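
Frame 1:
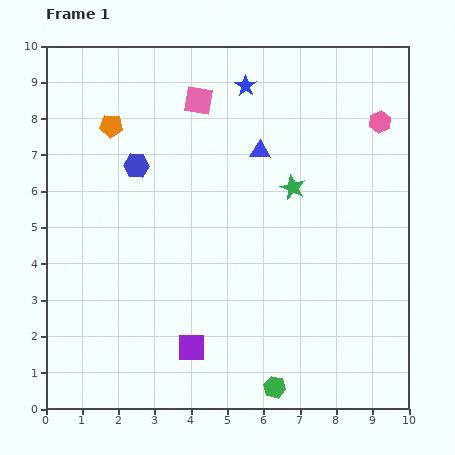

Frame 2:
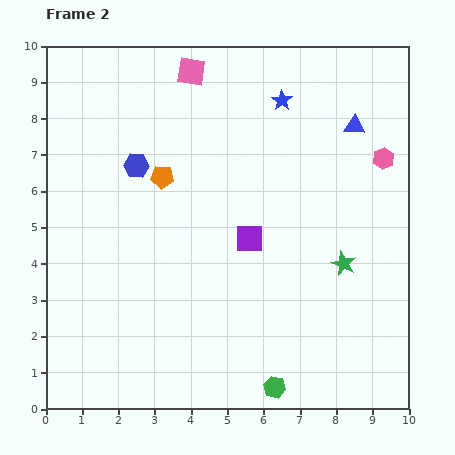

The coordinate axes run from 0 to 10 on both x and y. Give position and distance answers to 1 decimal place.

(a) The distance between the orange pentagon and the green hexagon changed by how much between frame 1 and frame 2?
-1.9

Distance in frame 1: 8.5. Distance in frame 2: 6.6.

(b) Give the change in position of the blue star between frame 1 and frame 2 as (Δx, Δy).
(1.0, -0.4)

The blue star was at (5.5, 8.9) in frame 1 and (6.5, 8.5) in frame 2.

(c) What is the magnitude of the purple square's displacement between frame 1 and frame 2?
3.4

The purple square moved from (4.0, 1.7) to (5.6, 4.7), a distance of √(1.6² + 3.0²) ≈ 3.4.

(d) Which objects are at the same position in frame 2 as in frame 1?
the blue hexagon, the green hexagon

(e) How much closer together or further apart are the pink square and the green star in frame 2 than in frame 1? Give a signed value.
+3.3

Distance in frame 1: 3.5. Distance in frame 2: 6.8.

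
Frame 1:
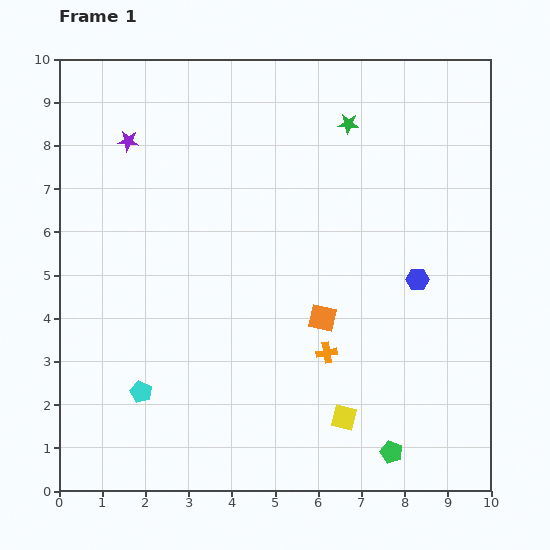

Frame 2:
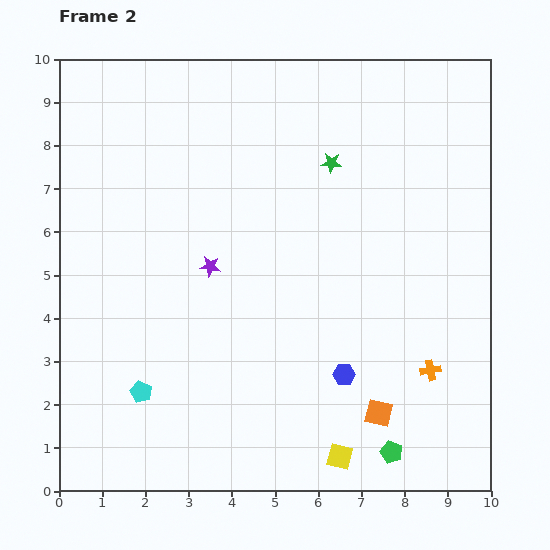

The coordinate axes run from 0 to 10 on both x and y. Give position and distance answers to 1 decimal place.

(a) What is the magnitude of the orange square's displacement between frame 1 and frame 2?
2.6

The orange square moved from (6.1, 4.0) to (7.4, 1.8), a distance of √(1.3² + 2.2²) ≈ 2.6.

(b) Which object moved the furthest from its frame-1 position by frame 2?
the purple star

(moved 3.5; next 2.8)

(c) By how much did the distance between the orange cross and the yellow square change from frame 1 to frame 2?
+1.3

Distance in frame 1: 1.6. Distance in frame 2: 2.9.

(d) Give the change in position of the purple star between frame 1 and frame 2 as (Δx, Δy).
(1.9, -2.9)

The purple star was at (1.6, 8.1) in frame 1 and (3.5, 5.2) in frame 2.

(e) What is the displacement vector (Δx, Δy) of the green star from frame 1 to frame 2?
(-0.4, -0.9)

The green star was at (6.7, 8.5) in frame 1 and (6.3, 7.6) in frame 2.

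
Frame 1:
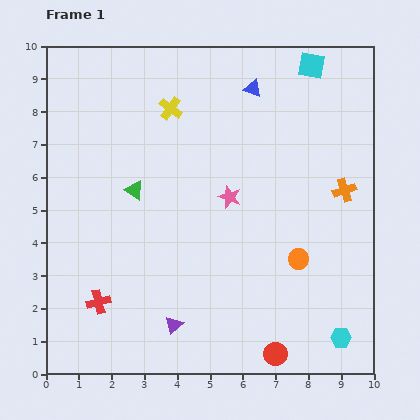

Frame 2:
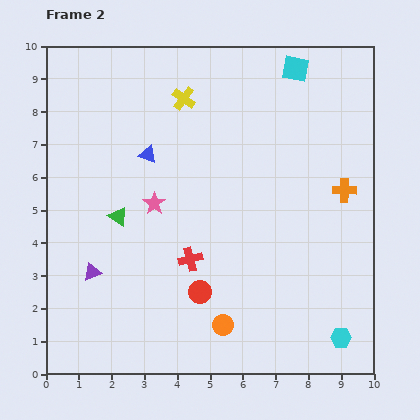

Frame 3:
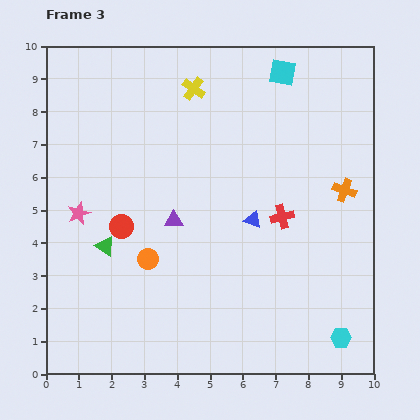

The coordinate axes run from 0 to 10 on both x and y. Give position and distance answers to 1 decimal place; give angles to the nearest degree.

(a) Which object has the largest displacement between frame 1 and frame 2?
the blue triangle

(moved 3.8; next 3.1)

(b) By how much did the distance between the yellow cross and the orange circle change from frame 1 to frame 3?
-0.6

Distance in frame 1: 6.0. Distance in frame 3: 5.4.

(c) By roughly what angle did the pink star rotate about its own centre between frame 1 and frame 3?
30° clockwise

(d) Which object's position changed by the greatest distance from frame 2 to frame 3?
the blue triangle

(moved 3.8; next 3.1)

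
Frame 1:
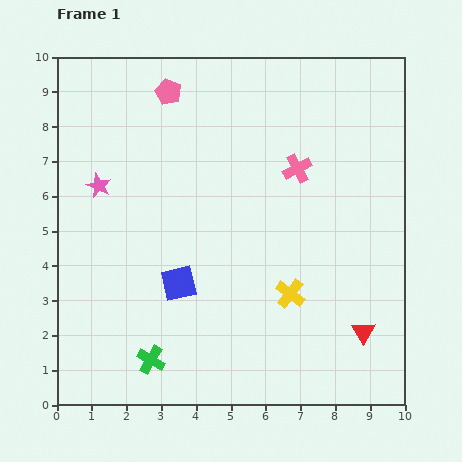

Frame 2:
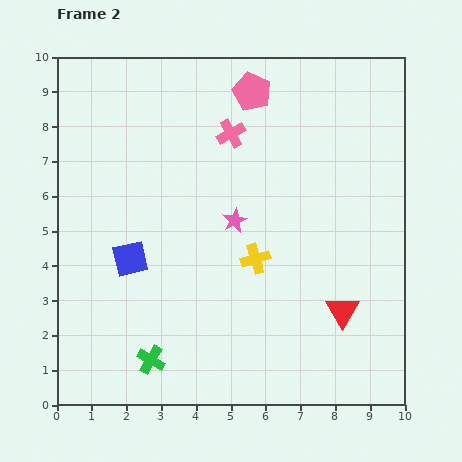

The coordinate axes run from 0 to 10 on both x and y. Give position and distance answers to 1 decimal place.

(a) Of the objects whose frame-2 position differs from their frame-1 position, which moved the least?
the red triangle

(moved 0.8)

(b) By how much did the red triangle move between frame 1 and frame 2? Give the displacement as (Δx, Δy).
(-0.6, 0.6)

The red triangle was at (8.8, 2.1) in frame 1 and (8.2, 2.7) in frame 2.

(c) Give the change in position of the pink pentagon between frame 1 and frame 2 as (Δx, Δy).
(2.4, 0.0)

The pink pentagon was at (3.2, 9.0) in frame 1 and (5.6, 9.0) in frame 2.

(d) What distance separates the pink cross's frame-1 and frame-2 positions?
2.1

The pink cross moved from (6.9, 6.8) to (5.0, 7.8), a distance of √(1.9² + 1.0²) ≈ 2.1.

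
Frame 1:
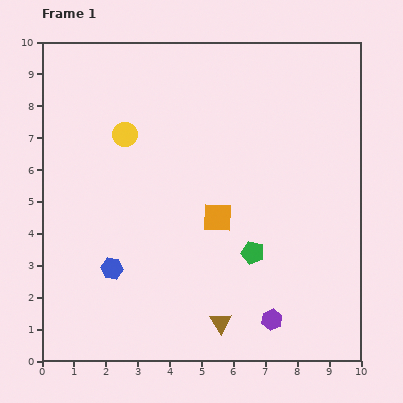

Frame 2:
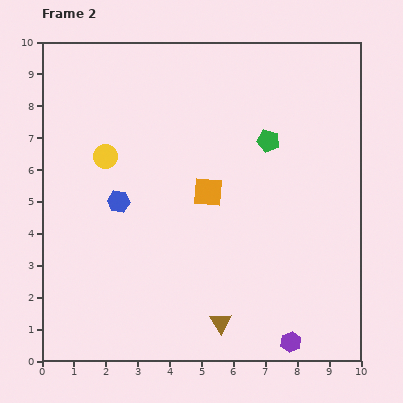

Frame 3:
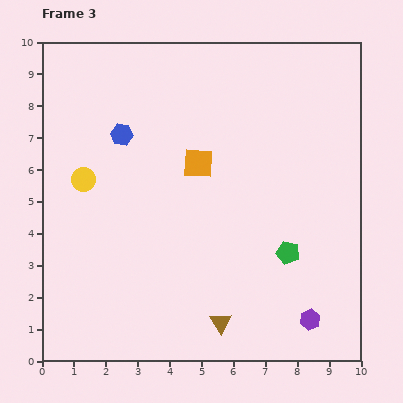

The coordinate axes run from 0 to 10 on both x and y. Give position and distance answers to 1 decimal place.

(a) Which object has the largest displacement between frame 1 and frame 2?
the green pentagon

(moved 3.5; next 2.1)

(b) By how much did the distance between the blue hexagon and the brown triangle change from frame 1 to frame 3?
+2.9

Distance in frame 1: 3.8. Distance in frame 3: 6.7.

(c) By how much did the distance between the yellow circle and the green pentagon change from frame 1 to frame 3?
+1.4

Distance in frame 1: 5.4. Distance in frame 3: 6.8.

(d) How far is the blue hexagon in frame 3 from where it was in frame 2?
2.1

The blue hexagon moved from (2.4, 5.0) to (2.5, 7.1), a distance of √(0.1² + 2.1²) ≈ 2.1.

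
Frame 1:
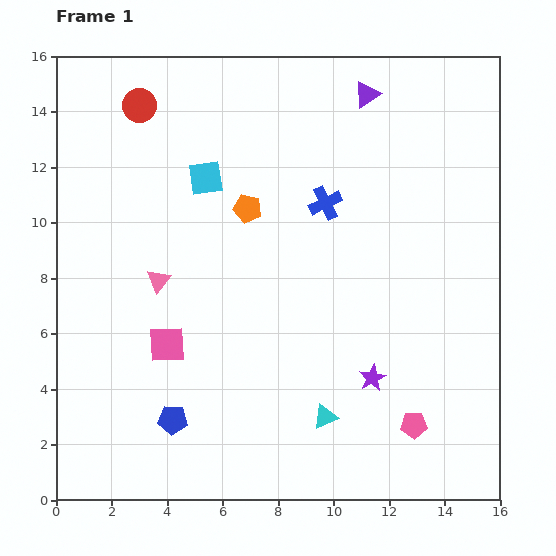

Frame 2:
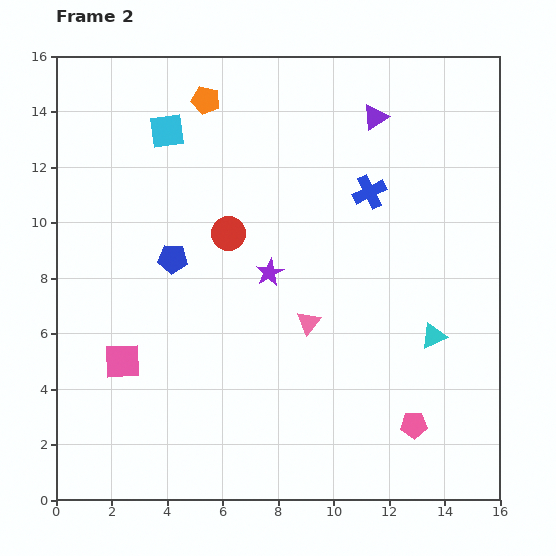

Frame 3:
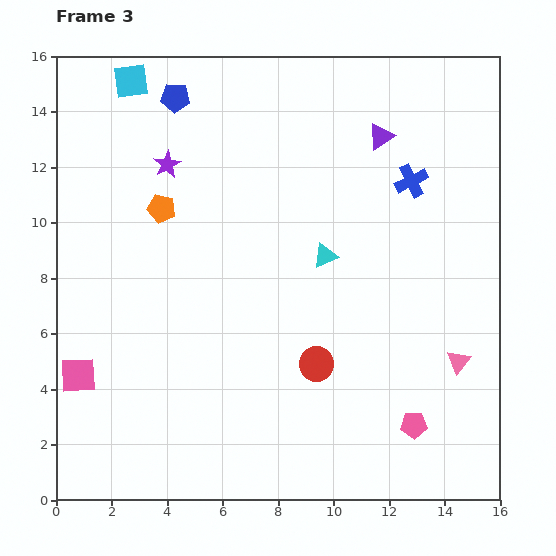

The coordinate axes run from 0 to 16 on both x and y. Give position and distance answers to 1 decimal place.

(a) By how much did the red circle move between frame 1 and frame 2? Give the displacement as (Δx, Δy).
(3.2, -4.6)

The red circle was at (3.0, 14.2) in frame 1 and (6.2, 9.6) in frame 2.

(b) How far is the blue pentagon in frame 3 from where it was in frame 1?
11.6

The blue pentagon moved from (4.2, 2.9) to (4.3, 14.5), a distance of √(0.1² + 11.6²) ≈ 11.6.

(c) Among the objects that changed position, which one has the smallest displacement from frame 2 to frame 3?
the purple triangle

(moved 0.7)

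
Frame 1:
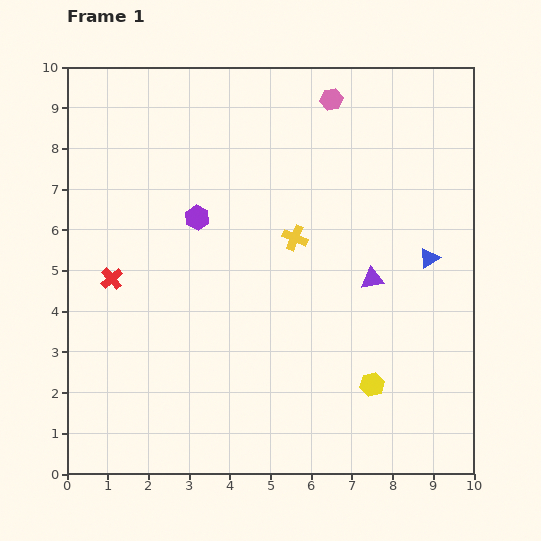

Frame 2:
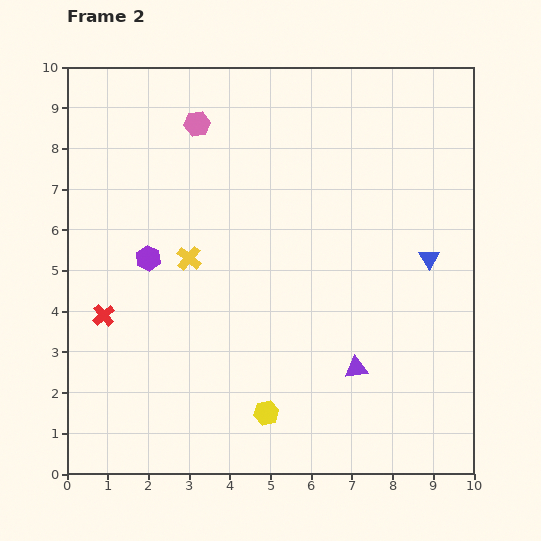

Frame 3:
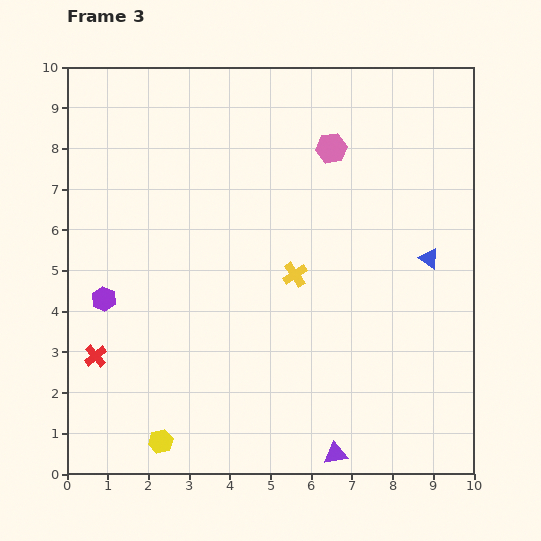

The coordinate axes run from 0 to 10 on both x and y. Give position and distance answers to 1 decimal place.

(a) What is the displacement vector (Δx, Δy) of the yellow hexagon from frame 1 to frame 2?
(-2.6, -0.7)

The yellow hexagon was at (7.5, 2.2) in frame 1 and (4.9, 1.5) in frame 2.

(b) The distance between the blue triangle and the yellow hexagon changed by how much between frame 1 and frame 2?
+2.1

Distance in frame 1: 3.4. Distance in frame 2: 5.5.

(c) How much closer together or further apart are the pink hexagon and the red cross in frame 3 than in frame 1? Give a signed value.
+0.7

Distance in frame 1: 7.0. Distance in frame 3: 7.7.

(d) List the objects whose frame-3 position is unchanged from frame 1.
the blue triangle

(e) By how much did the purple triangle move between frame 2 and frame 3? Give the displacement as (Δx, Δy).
(-0.5, -2.1)

The purple triangle was at (7.1, 2.6) in frame 2 and (6.6, 0.5) in frame 3.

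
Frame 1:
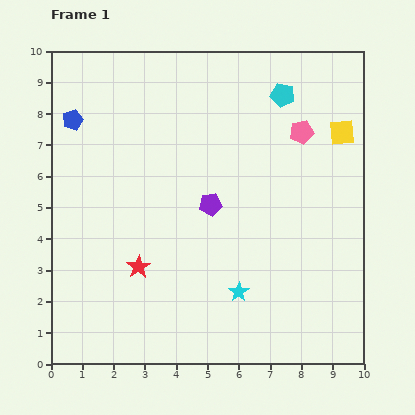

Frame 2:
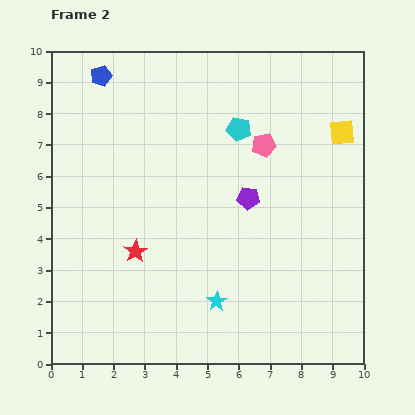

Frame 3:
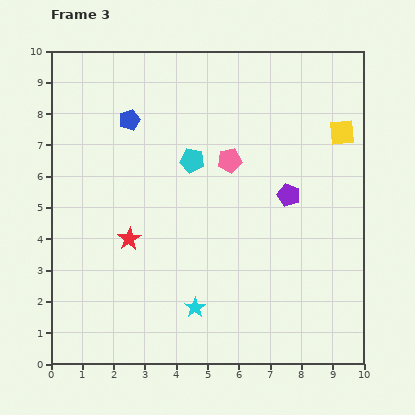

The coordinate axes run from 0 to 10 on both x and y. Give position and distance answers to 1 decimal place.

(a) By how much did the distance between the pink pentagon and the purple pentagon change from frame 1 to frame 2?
-1.9

Distance in frame 1: 3.7. Distance in frame 2: 1.8.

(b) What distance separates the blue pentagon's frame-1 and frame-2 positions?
1.7

The blue pentagon moved from (0.7, 7.8) to (1.6, 9.2), a distance of √(0.9² + 1.4²) ≈ 1.7.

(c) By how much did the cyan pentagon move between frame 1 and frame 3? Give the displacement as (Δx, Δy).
(-2.9, -2.1)

The cyan pentagon was at (7.4, 8.6) in frame 1 and (4.5, 6.5) in frame 3.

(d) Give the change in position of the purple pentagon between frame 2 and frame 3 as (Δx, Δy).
(1.3, 0.1)

The purple pentagon was at (6.3, 5.3) in frame 2 and (7.6, 5.4) in frame 3.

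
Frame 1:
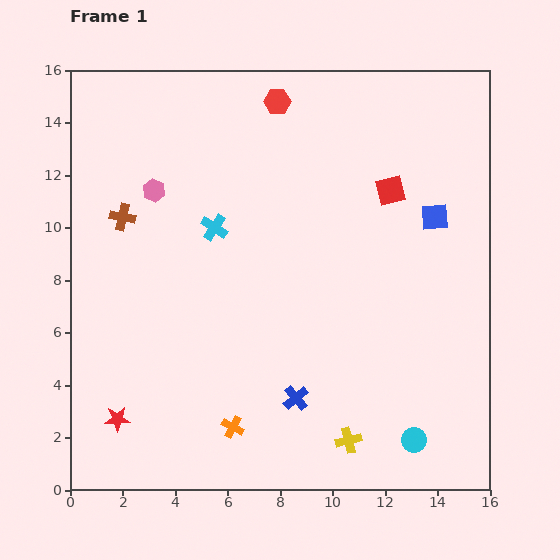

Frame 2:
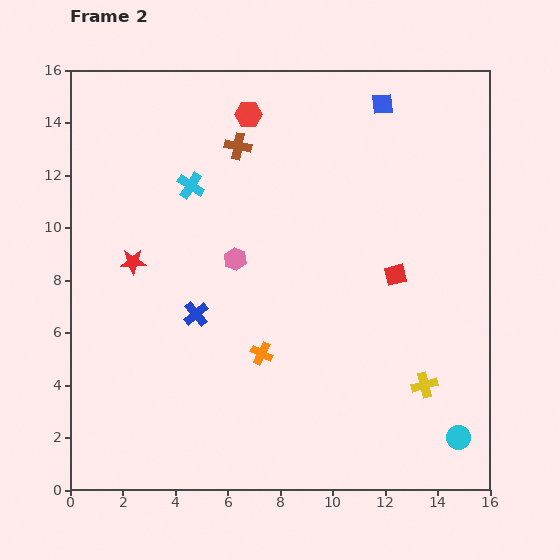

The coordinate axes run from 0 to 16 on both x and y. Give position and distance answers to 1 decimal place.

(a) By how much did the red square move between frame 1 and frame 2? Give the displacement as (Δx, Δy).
(0.2, -3.2)

The red square was at (12.2, 11.4) in frame 1 and (12.4, 8.2) in frame 2.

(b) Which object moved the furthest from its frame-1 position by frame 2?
the red star

(moved 6.0; next 5.2)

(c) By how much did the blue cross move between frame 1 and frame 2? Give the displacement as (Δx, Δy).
(-3.8, 3.2)

The blue cross was at (8.6, 3.5) in frame 1 and (4.8, 6.7) in frame 2.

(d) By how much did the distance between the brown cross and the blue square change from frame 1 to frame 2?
-6.2

Distance in frame 1: 11.9. Distance in frame 2: 5.7.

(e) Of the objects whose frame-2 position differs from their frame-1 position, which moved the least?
the red hexagon

(moved 1.2)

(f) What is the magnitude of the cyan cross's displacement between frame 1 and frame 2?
1.8

The cyan cross moved from (5.5, 10.0) to (4.6, 11.6), a distance of √(0.9² + 1.6²) ≈ 1.8.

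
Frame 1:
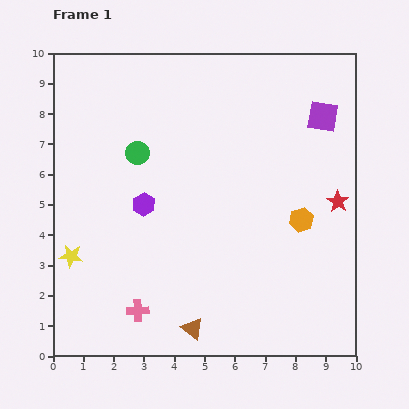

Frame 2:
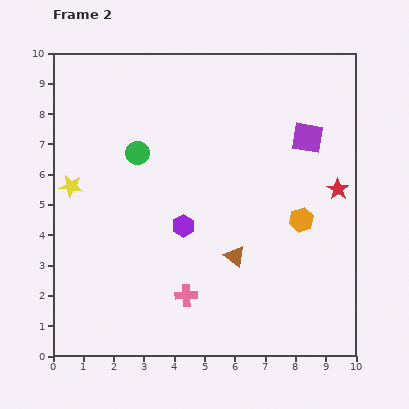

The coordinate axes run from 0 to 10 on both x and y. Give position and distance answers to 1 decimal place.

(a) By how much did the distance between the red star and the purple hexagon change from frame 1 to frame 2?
-1.2

Distance in frame 1: 6.4. Distance in frame 2: 5.2.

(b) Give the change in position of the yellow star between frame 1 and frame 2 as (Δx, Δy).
(0.0, 2.3)

The yellow star was at (0.6, 3.3) in frame 1 and (0.6, 5.6) in frame 2.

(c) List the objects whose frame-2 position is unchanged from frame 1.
the green circle, the orange hexagon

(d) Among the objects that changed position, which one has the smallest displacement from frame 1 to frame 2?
the red star

(moved 0.4)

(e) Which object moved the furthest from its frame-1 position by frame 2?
the brown triangle

(moved 2.8; next 2.3)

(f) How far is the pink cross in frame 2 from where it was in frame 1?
1.7

The pink cross moved from (2.8, 1.5) to (4.4, 2.0), a distance of √(1.6² + 0.5²) ≈ 1.7.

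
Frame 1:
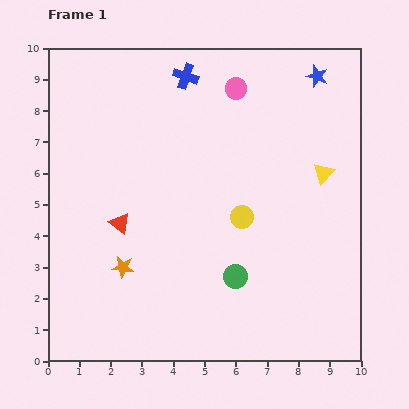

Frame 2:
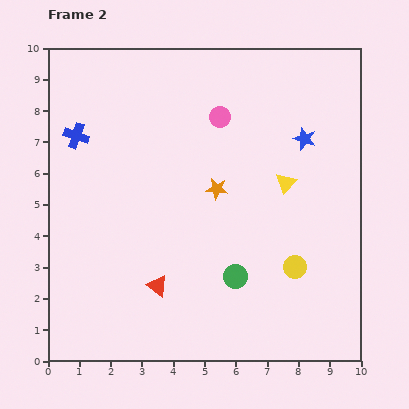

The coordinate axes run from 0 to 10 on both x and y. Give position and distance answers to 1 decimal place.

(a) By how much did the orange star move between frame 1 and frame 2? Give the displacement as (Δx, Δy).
(3.0, 2.5)

The orange star was at (2.4, 3.0) in frame 1 and (5.4, 5.5) in frame 2.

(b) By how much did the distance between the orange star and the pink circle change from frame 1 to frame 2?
-4.4

Distance in frame 1: 6.7. Distance in frame 2: 2.3.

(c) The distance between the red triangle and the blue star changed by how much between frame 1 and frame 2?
-1.3

Distance in frame 1: 7.9. Distance in frame 2: 6.6.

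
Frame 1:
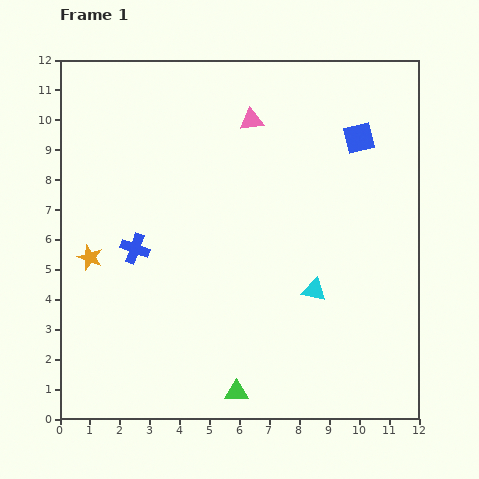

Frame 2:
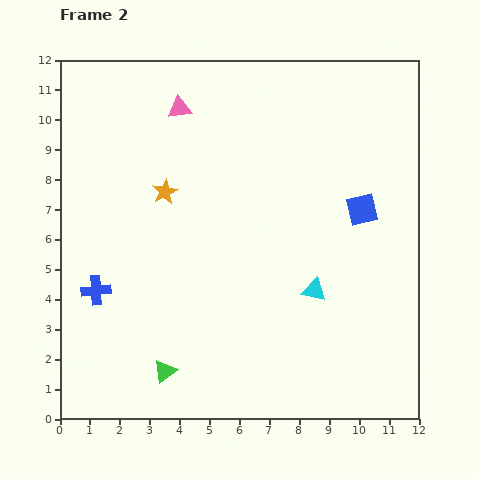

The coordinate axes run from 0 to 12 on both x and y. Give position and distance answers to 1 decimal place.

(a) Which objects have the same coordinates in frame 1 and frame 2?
the cyan triangle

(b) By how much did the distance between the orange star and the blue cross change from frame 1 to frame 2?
+2.5

Distance in frame 1: 1.5. Distance in frame 2: 4.0.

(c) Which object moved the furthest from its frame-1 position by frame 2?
the orange star

(moved 3.3; next 2.5)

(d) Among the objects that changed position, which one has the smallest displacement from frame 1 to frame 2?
the blue cross

(moved 1.9)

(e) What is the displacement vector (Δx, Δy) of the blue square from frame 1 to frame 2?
(0.1, -2.4)

The blue square was at (10.0, 9.4) in frame 1 and (10.1, 7.0) in frame 2.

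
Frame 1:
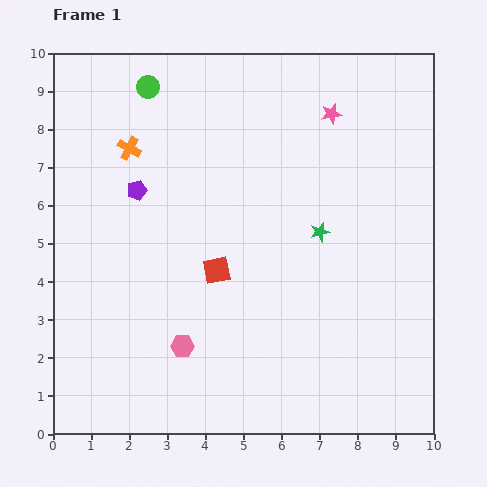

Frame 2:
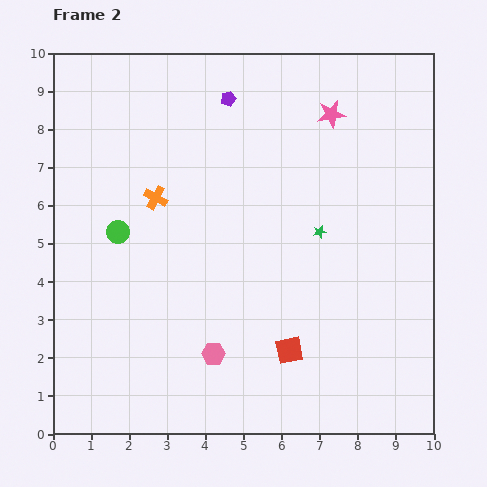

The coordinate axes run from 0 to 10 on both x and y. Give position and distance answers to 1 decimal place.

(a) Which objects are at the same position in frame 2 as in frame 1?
the pink star, the green star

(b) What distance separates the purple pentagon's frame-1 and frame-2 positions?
3.4

The purple pentagon moved from (2.2, 6.4) to (4.6, 8.8), a distance of √(2.4² + 2.4²) ≈ 3.4.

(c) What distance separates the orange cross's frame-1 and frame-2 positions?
1.5

The orange cross moved from (2.0, 7.5) to (2.7, 6.2), a distance of √(0.7² + 1.3²) ≈ 1.5.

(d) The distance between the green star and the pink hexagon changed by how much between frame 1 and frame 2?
-0.4

Distance in frame 1: 4.7. Distance in frame 2: 4.3.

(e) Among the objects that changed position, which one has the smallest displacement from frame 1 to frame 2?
the pink hexagon

(moved 0.8)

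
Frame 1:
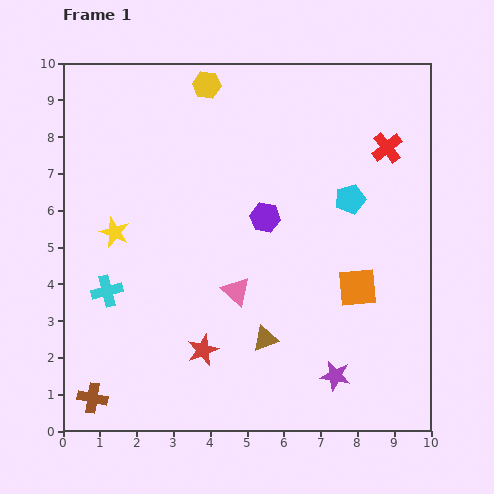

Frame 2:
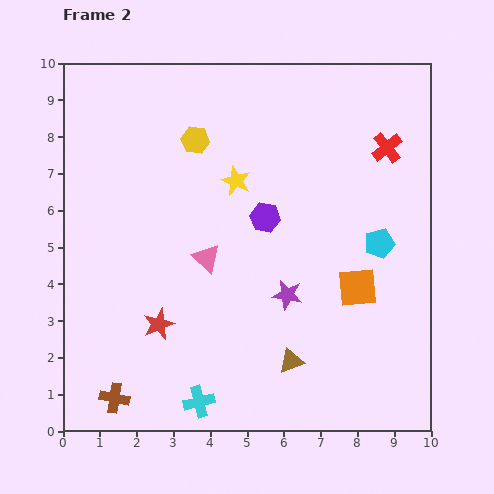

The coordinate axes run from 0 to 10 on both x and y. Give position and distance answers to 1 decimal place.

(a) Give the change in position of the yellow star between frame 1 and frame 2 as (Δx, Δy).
(3.3, 1.4)

The yellow star was at (1.4, 5.4) in frame 1 and (4.7, 6.8) in frame 2.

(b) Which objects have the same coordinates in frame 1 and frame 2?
the red cross, the purple hexagon, the orange square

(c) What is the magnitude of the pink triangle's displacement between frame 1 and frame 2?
1.2

The pink triangle moved from (4.7, 3.8) to (3.9, 4.7), a distance of √(0.8² + 0.9²) ≈ 1.2.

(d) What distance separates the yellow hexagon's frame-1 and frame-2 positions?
1.5

The yellow hexagon moved from (3.9, 9.4) to (3.6, 7.9), a distance of √(0.3² + 1.5²) ≈ 1.5.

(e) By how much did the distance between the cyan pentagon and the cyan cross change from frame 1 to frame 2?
-0.6

Distance in frame 1: 7.1. Distance in frame 2: 6.5.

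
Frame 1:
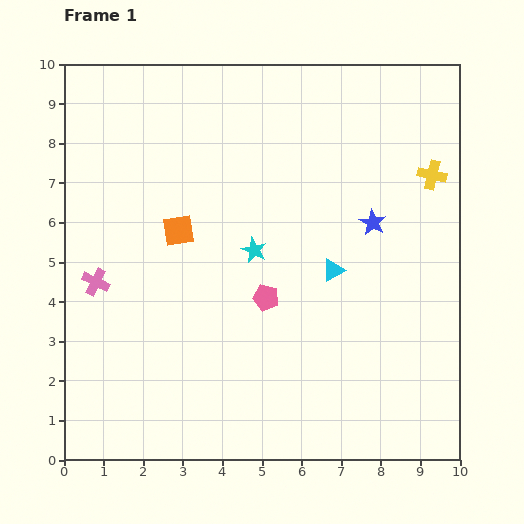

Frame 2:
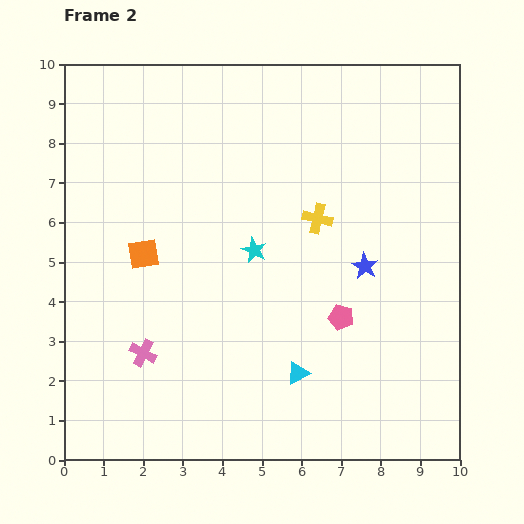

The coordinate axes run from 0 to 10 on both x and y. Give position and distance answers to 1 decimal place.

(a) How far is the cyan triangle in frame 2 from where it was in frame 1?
2.8

The cyan triangle moved from (6.8, 4.8) to (5.9, 2.2), a distance of √(0.9² + 2.6²) ≈ 2.8.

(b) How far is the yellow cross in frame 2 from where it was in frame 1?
3.1

The yellow cross moved from (9.3, 7.2) to (6.4, 6.1), a distance of √(2.9² + 1.1²) ≈ 3.1.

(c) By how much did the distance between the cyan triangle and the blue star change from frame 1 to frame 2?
+1.6

Distance in frame 1: 1.6. Distance in frame 2: 3.2.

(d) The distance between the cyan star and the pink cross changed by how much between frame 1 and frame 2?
-0.3

Distance in frame 1: 4.1. Distance in frame 2: 3.8.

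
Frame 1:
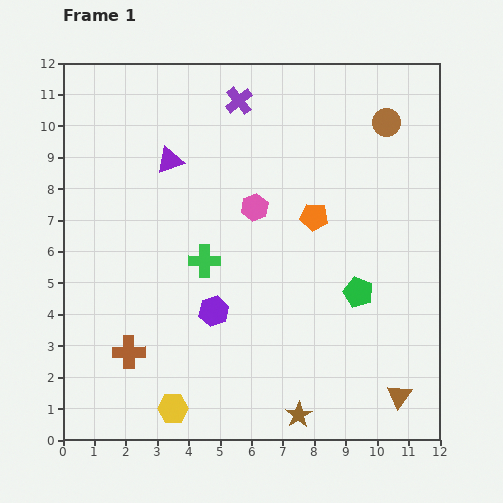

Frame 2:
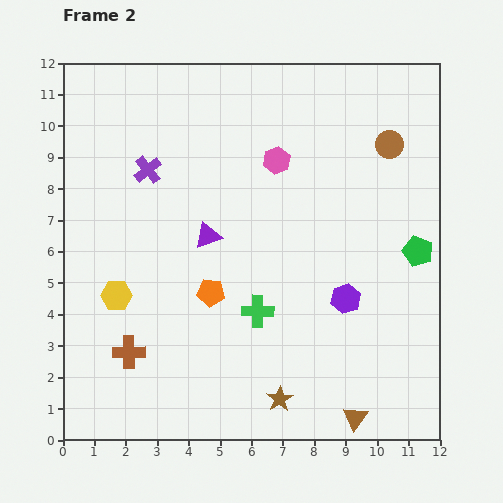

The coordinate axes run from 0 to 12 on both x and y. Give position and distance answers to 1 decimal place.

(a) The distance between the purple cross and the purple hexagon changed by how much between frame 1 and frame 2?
+0.8

Distance in frame 1: 6.7. Distance in frame 2: 7.5.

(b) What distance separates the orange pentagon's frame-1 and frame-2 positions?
4.1

The orange pentagon moved from (8.0, 7.1) to (4.7, 4.7), a distance of √(3.3² + 2.4²) ≈ 4.1.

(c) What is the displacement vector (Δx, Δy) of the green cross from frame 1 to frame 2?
(1.7, -1.6)

The green cross was at (4.5, 5.7) in frame 1 and (6.2, 4.1) in frame 2.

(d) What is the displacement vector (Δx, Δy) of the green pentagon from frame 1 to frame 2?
(1.9, 1.3)

The green pentagon was at (9.4, 4.7) in frame 1 and (11.3, 6.0) in frame 2.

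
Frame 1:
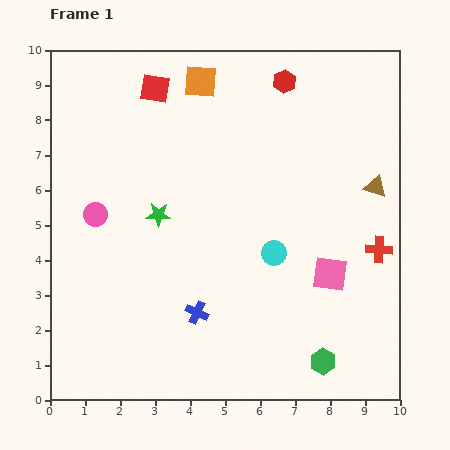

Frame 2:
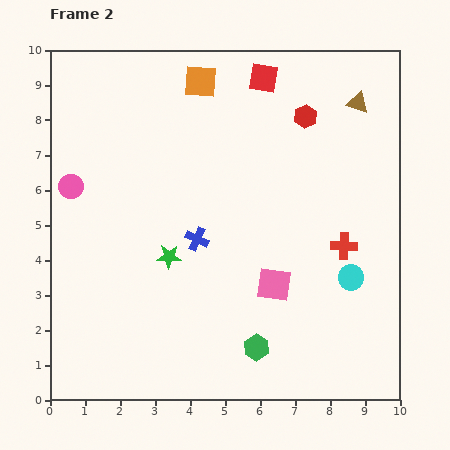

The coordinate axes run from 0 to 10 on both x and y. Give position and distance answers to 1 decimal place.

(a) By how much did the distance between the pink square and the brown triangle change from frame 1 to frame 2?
+2.9

Distance in frame 1: 2.8. Distance in frame 2: 5.7.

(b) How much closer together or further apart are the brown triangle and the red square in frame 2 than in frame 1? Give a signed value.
-4.1

Distance in frame 1: 6.9. Distance in frame 2: 2.8.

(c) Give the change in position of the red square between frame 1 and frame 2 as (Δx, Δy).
(3.1, 0.3)

The red square was at (3.0, 8.9) in frame 1 and (6.1, 9.2) in frame 2.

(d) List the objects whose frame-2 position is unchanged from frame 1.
the orange square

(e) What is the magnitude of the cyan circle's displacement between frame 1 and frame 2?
2.3

The cyan circle moved from (6.4, 4.2) to (8.6, 3.5), a distance of √(2.2² + 0.7²) ≈ 2.3.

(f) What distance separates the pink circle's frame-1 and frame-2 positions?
1.1

The pink circle moved from (1.3, 5.3) to (0.6, 6.1), a distance of √(0.7² + 0.8²) ≈ 1.1.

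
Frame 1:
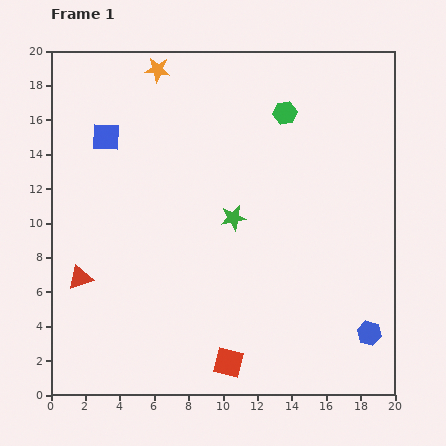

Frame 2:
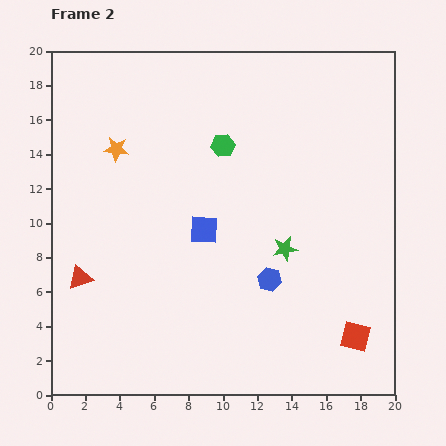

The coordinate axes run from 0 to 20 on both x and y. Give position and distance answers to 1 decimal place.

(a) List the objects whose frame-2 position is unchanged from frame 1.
the red triangle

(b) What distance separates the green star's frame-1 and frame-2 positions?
3.5

The green star moved from (10.6, 10.3) to (13.6, 8.5), a distance of √(3.0² + 1.8²) ≈ 3.5.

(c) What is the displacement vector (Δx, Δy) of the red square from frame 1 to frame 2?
(7.4, 1.5)

The red square was at (10.3, 1.9) in frame 1 and (17.7, 3.4) in frame 2.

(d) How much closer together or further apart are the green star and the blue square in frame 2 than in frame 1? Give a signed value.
-4.0

Distance in frame 1: 8.8. Distance in frame 2: 4.8.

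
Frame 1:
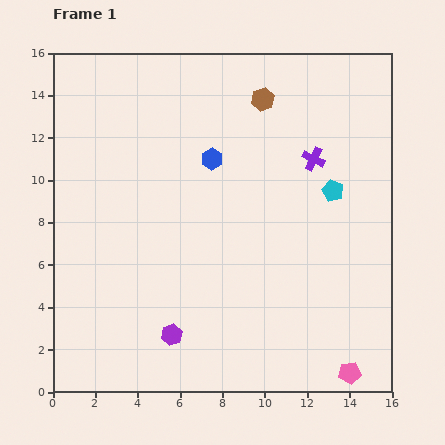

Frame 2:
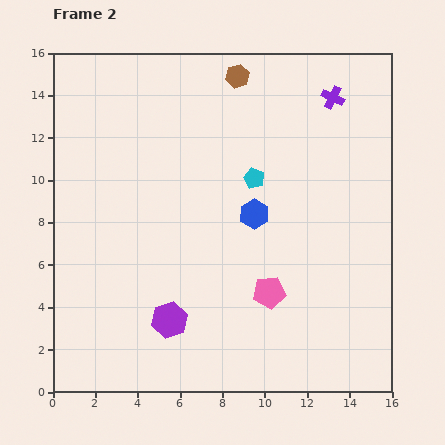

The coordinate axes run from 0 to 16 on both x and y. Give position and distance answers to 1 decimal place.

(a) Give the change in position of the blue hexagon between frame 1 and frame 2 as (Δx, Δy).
(2.0, -2.6)

The blue hexagon was at (7.5, 11.0) in frame 1 and (9.5, 8.4) in frame 2.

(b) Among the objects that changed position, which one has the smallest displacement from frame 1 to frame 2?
the purple hexagon

(moved 0.7)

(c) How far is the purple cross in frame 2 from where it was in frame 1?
3.0

The purple cross moved from (12.3, 11.0) to (13.2, 13.9), a distance of √(0.9² + 2.9²) ≈ 3.0.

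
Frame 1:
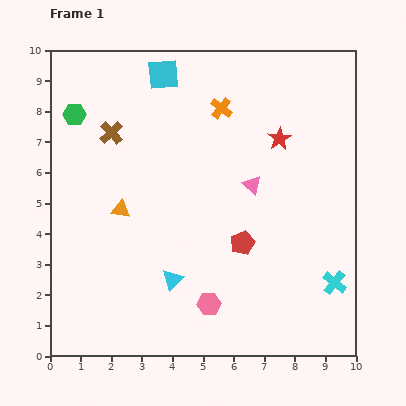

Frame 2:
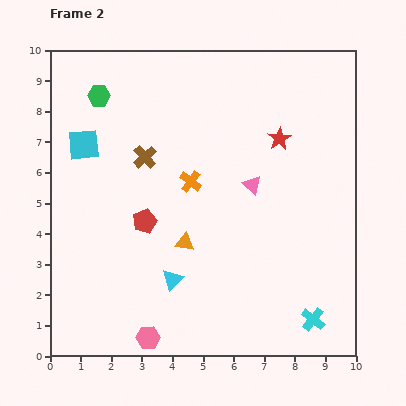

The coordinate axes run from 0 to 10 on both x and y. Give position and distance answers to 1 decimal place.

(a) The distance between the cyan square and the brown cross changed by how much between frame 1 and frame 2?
-0.5

Distance in frame 1: 2.5. Distance in frame 2: 2.0.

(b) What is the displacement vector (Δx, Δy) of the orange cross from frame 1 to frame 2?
(-1.0, -2.4)

The orange cross was at (5.6, 8.1) in frame 1 and (4.6, 5.7) in frame 2.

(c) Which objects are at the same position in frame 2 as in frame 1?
the red star, the cyan triangle, the pink triangle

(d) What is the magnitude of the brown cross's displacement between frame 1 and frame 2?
1.4

The brown cross moved from (2.0, 7.3) to (3.1, 6.5), a distance of √(1.1² + 0.8²) ≈ 1.4.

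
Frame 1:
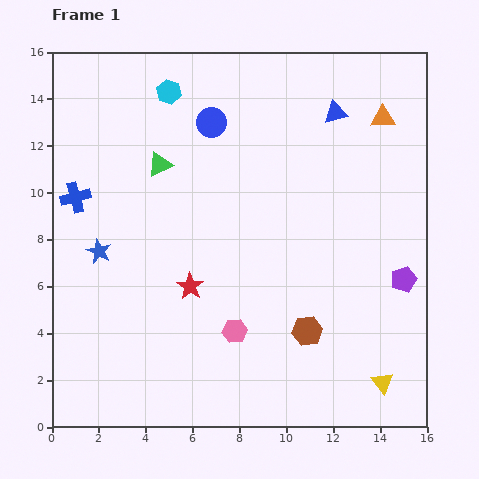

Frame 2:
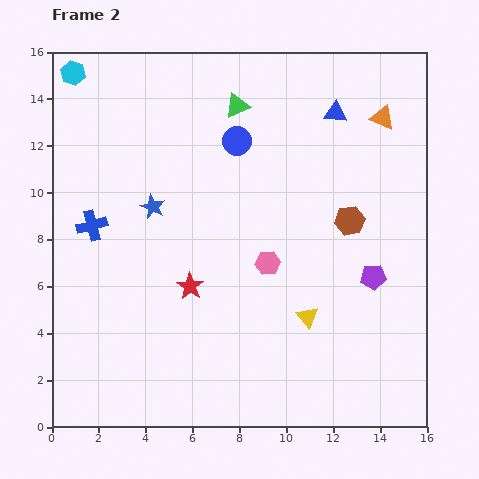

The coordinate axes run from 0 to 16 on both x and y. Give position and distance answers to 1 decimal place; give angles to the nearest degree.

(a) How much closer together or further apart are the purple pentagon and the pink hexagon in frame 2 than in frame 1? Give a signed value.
-3.0

Distance in frame 1: 7.5. Distance in frame 2: 4.5.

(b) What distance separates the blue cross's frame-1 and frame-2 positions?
1.4

The blue cross moved from (1.0, 9.8) to (1.7, 8.6), a distance of √(0.7² + 1.2²) ≈ 1.4.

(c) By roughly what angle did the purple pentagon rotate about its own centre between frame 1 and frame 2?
16° clockwise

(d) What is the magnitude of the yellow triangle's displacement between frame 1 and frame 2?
4.3

The yellow triangle moved from (14.1, 1.9) to (10.9, 4.7), a distance of √(3.2² + 2.8²) ≈ 4.3.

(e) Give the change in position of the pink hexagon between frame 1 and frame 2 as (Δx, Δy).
(1.4, 2.9)

The pink hexagon was at (7.8, 4.1) in frame 1 and (9.2, 7.0) in frame 2.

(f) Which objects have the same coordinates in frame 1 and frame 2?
the orange triangle, the red star, the blue triangle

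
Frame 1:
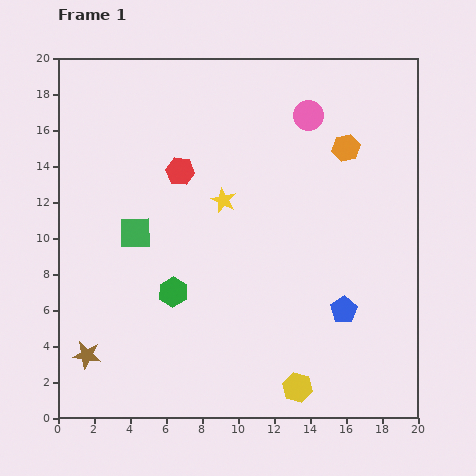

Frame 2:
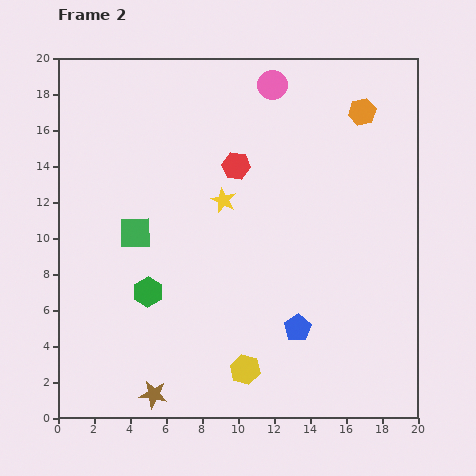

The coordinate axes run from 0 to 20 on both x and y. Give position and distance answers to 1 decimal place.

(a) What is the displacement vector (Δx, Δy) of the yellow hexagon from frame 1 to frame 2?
(-2.9, 1.0)

The yellow hexagon was at (13.3, 1.7) in frame 1 and (10.4, 2.7) in frame 2.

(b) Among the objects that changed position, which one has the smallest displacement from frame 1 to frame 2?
the green hexagon

(moved 1.4)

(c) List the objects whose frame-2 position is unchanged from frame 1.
the green square, the yellow star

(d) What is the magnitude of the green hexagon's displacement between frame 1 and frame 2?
1.4

The green hexagon moved from (6.4, 7.0) to (5.0, 7.0), a distance of √(1.4² + 0.0²) ≈ 1.4.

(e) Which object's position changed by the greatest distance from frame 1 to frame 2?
the brown star

(moved 4.3; next 3.1)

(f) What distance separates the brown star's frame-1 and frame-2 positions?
4.3

The brown star moved from (1.6, 3.5) to (5.3, 1.3), a distance of √(3.7² + 2.2²) ≈ 4.3.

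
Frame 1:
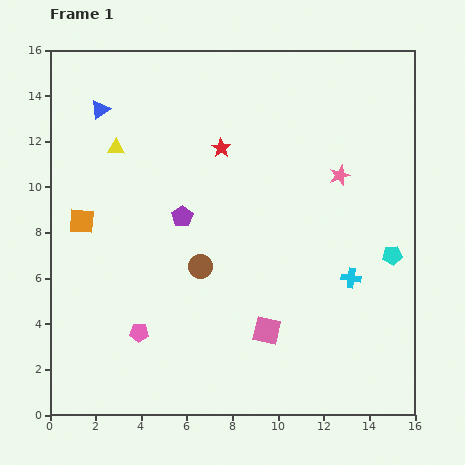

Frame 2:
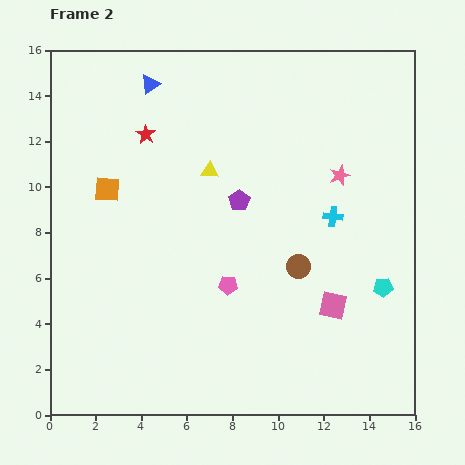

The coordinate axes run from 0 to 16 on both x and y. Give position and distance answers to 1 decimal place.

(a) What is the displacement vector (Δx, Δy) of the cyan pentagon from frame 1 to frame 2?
(-0.4, -1.4)

The cyan pentagon was at (15.0, 7.0) in frame 1 and (14.6, 5.6) in frame 2.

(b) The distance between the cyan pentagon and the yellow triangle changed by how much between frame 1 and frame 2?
-3.8

Distance in frame 1: 13.0. Distance in frame 2: 9.2.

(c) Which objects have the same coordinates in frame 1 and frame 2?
the pink star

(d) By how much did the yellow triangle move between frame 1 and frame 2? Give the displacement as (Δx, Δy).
(4.1, -1.0)

The yellow triangle was at (2.9, 11.7) in frame 1 and (7.0, 10.7) in frame 2.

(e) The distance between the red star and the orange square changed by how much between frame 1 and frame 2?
-4.0

Distance in frame 1: 6.9. Distance in frame 2: 2.9.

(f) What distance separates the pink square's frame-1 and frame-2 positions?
3.1

The pink square moved from (9.5, 3.7) to (12.4, 4.8), a distance of √(2.9² + 1.1²) ≈ 3.1.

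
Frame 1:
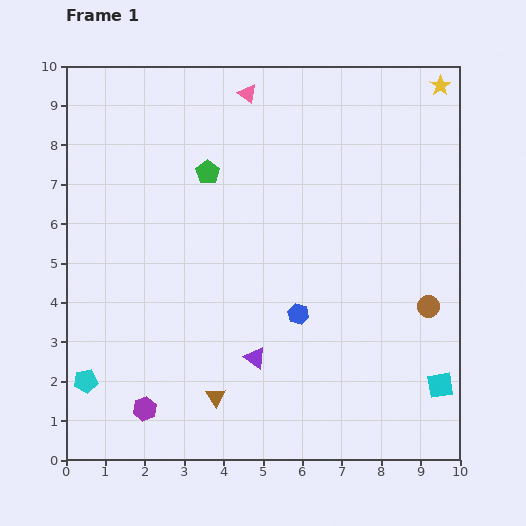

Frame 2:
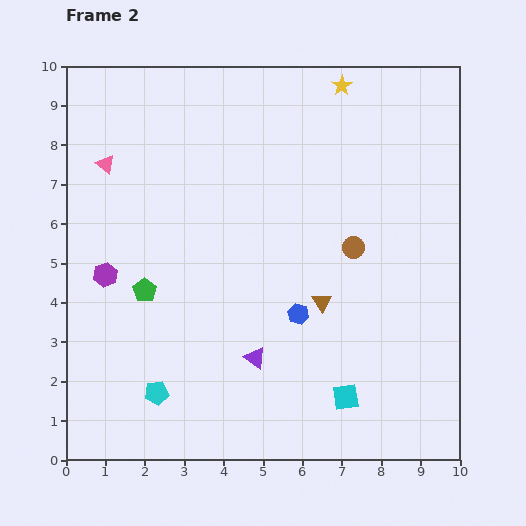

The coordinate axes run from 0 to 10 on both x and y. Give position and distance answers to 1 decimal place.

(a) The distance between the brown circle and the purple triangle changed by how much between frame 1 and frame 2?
-0.8

Distance in frame 1: 4.6. Distance in frame 2: 3.8.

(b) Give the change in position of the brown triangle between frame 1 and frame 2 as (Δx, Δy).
(2.7, 2.4)

The brown triangle was at (3.8, 1.6) in frame 1 and (6.5, 4.0) in frame 2.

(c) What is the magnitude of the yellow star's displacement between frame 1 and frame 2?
2.5

The yellow star moved from (9.5, 9.5) to (7.0, 9.5), a distance of √(2.5² + 0.0²) ≈ 2.5.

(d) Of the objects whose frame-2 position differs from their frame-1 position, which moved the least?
the cyan pentagon

(moved 1.8)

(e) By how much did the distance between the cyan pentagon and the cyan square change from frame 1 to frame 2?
-4.2

Distance in frame 1: 9.0. Distance in frame 2: 4.8.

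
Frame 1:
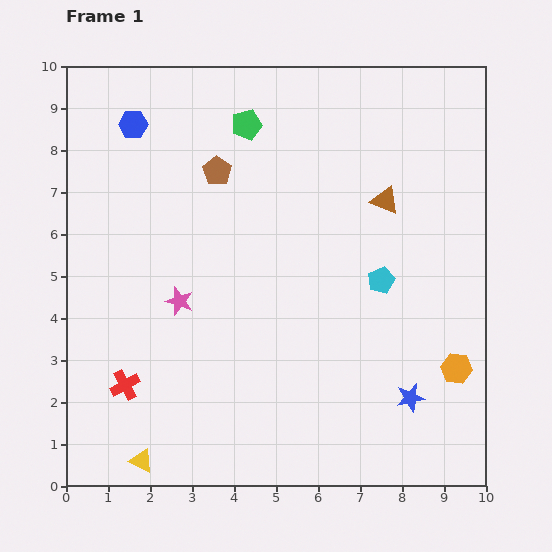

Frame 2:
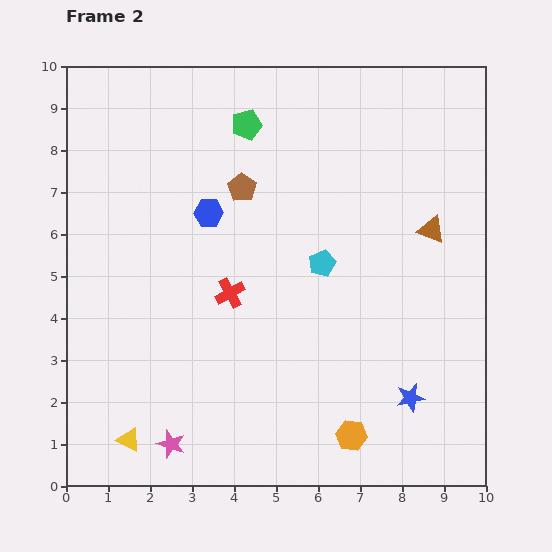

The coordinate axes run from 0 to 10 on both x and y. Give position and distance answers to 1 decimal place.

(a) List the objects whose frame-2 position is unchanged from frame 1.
the blue star, the green pentagon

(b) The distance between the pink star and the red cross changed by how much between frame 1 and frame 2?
+1.5

Distance in frame 1: 2.4. Distance in frame 2: 3.9.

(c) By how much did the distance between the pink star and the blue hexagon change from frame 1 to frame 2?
+1.3

Distance in frame 1: 4.3. Distance in frame 2: 5.6.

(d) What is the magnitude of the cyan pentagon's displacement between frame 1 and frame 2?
1.5

The cyan pentagon moved from (7.5, 4.9) to (6.1, 5.3), a distance of √(1.4² + 0.4²) ≈ 1.5.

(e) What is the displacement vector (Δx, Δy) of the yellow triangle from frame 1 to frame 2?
(-0.3, 0.5)

The yellow triangle was at (1.8, 0.6) in frame 1 and (1.5, 1.1) in frame 2.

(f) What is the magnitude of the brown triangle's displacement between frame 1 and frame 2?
1.3

The brown triangle moved from (7.6, 6.8) to (8.7, 6.1), a distance of √(1.1² + 0.7²) ≈ 1.3.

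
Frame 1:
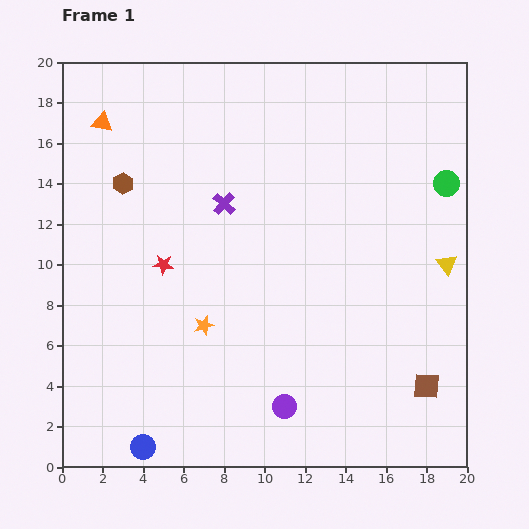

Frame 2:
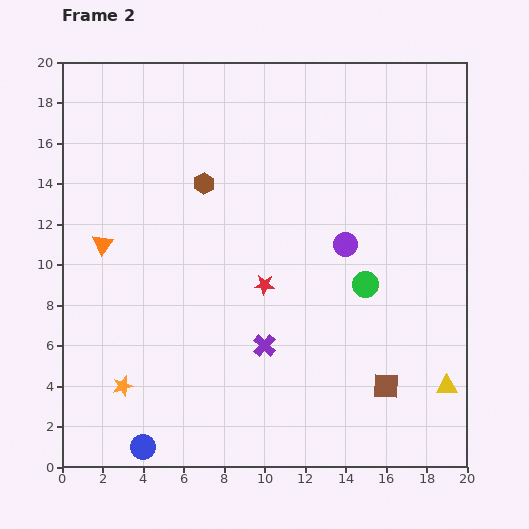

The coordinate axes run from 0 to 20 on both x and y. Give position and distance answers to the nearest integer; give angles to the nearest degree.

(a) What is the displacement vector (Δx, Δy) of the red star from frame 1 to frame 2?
(5, -1)

The red star was at (5, 10) in frame 1 and (10, 9) in frame 2.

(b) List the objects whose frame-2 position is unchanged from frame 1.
the blue circle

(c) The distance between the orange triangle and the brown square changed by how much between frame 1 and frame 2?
-5

Distance in frame 1: 21. Distance in frame 2: 16.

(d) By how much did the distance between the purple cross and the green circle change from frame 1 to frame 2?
-5

Distance in frame 1: 11. Distance in frame 2: 6.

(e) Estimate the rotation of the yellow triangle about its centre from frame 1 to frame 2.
52° counter-clockwise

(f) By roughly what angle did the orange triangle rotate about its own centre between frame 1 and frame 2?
55° clockwise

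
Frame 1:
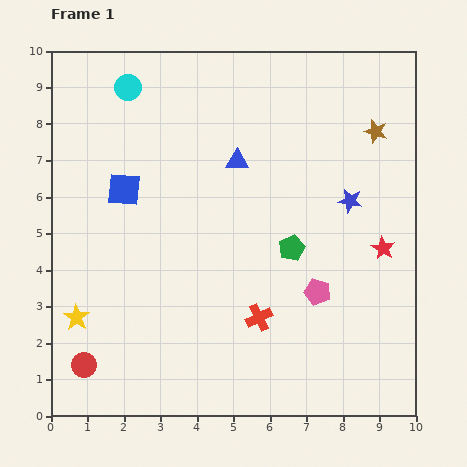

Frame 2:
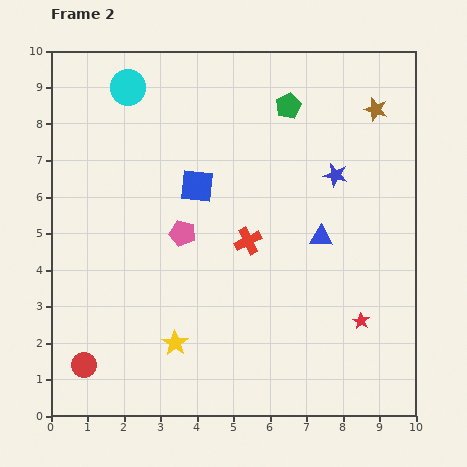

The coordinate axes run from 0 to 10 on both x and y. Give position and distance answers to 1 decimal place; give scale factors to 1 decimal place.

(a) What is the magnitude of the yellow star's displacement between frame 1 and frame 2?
2.8

The yellow star moved from (0.7, 2.7) to (3.4, 2.0), a distance of √(2.7² + 0.7²) ≈ 2.8.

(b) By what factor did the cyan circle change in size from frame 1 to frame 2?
1.3×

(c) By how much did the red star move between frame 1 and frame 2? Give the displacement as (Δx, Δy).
(-0.6, -2.0)

The red star was at (9.1, 4.6) in frame 1 and (8.5, 2.6) in frame 2.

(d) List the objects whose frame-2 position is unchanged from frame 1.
the red circle, the cyan circle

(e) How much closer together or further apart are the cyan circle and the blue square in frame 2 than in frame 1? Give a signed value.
+0.5

Distance in frame 1: 2.8. Distance in frame 2: 3.3.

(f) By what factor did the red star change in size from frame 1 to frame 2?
0.7×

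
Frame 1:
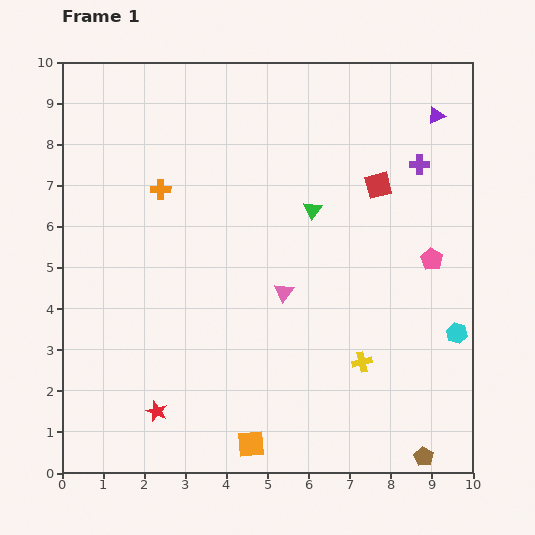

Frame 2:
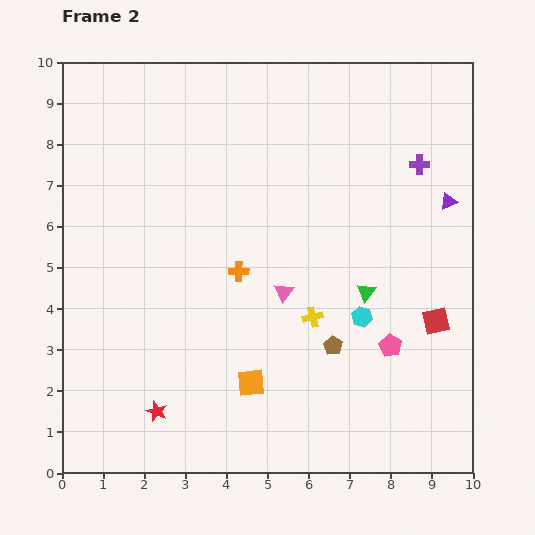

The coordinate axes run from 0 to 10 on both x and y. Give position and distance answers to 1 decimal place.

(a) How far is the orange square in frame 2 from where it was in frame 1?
1.5

The orange square moved from (4.6, 0.7) to (4.6, 2.2), a distance of √(0.0² + 1.5²) ≈ 1.5.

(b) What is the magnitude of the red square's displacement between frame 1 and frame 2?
3.6

The red square moved from (7.7, 7.0) to (9.1, 3.7), a distance of √(1.4² + 3.3²) ≈ 3.6.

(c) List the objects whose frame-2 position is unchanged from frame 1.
the red star, the pink triangle, the purple cross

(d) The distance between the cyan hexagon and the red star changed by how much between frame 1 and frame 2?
-2.0

Distance in frame 1: 7.5. Distance in frame 2: 5.5.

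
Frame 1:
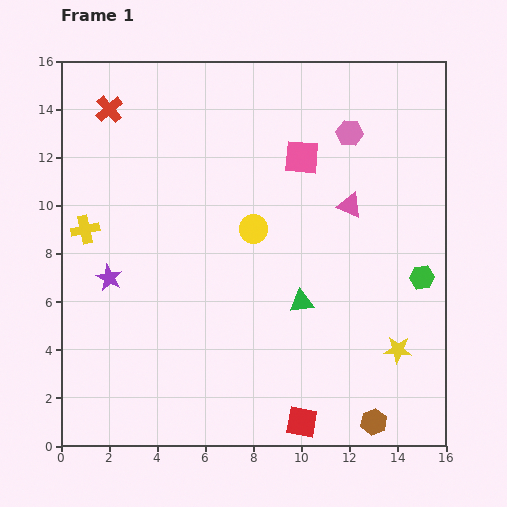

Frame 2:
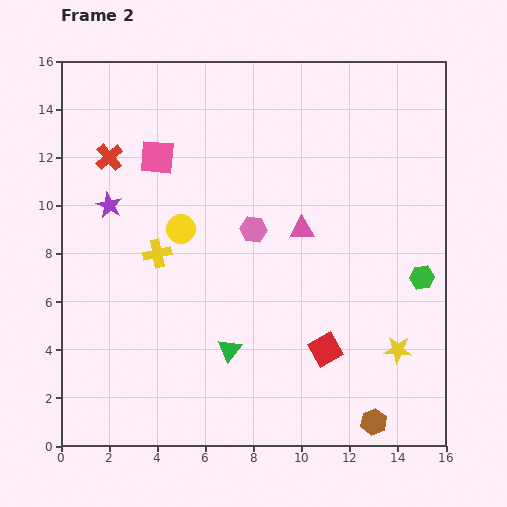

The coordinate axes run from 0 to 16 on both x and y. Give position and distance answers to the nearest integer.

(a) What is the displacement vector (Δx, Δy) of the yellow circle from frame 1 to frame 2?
(-3, 0)

The yellow circle was at (8, 9) in frame 1 and (5, 9) in frame 2.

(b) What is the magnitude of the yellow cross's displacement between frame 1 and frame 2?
3

The yellow cross moved from (1, 9) to (4, 8), a distance of √(3² + 1²) ≈ 3.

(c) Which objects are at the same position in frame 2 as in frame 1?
the brown hexagon, the yellow star, the green hexagon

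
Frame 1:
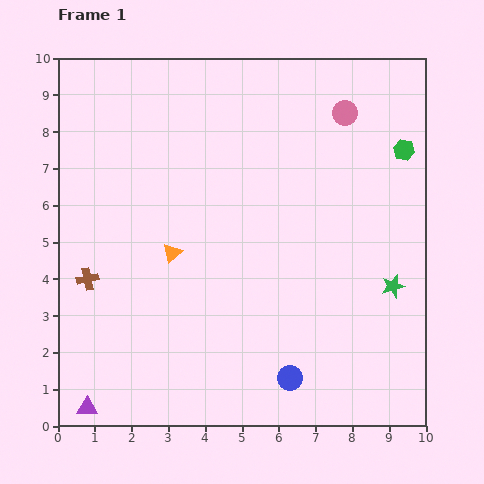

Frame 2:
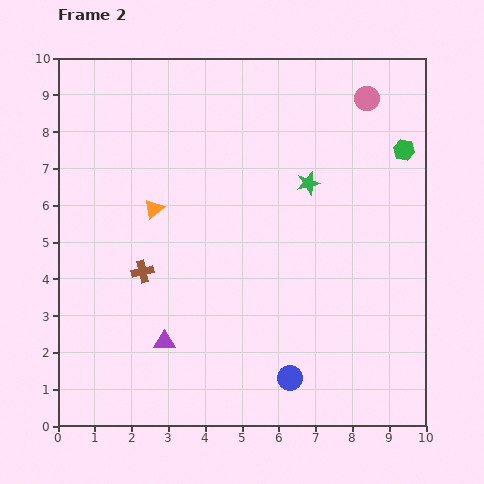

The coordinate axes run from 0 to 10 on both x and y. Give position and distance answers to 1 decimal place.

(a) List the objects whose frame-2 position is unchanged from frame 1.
the blue circle, the green hexagon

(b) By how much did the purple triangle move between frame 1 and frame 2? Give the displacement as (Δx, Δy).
(2.1, 1.8)

The purple triangle was at (0.8, 0.5) in frame 1 and (2.9, 2.3) in frame 2.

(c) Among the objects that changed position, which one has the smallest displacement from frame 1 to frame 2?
the pink circle

(moved 0.7)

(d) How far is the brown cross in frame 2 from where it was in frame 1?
1.5

The brown cross moved from (0.8, 4.0) to (2.3, 4.2), a distance of √(1.5² + 0.2²) ≈ 1.5.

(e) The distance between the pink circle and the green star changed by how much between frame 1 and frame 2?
-2.1

Distance in frame 1: 4.9. Distance in frame 2: 2.8.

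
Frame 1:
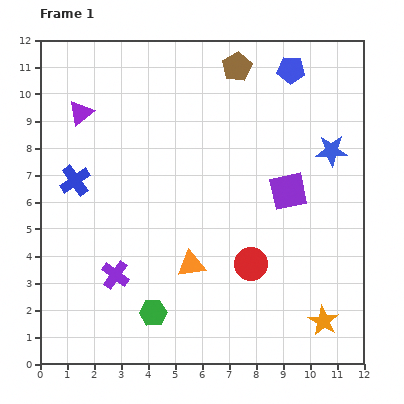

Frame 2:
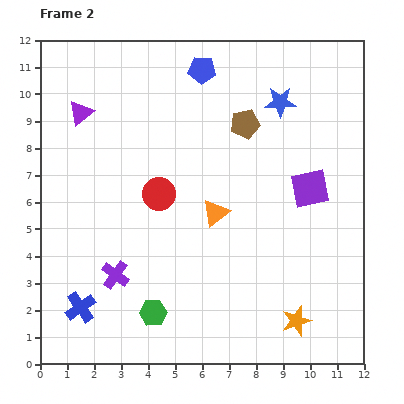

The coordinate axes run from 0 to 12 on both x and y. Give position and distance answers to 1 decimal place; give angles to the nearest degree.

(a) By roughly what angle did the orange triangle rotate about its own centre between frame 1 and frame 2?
31° counter-clockwise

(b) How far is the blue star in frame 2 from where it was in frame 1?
2.6

The blue star moved from (10.8, 7.9) to (8.9, 9.7), a distance of √(1.9² + 1.8²) ≈ 2.6.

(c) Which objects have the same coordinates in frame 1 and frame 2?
the purple triangle, the green hexagon, the purple cross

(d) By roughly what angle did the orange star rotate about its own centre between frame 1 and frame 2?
24° clockwise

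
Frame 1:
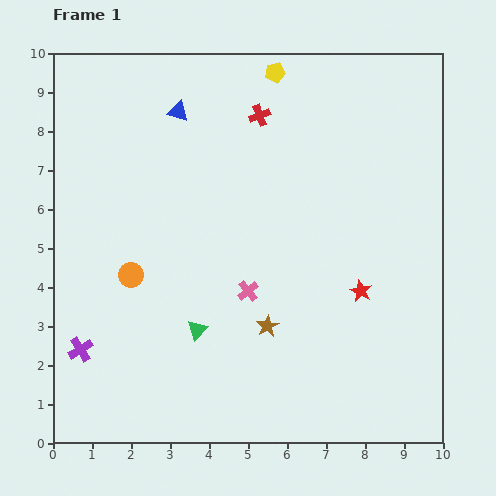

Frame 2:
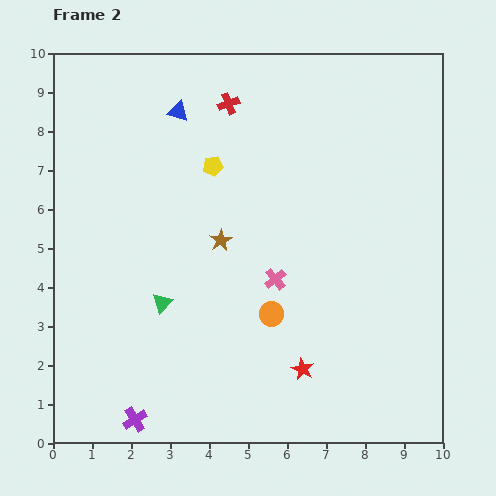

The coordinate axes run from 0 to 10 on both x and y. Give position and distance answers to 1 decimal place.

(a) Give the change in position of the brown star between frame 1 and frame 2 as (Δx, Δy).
(-1.2, 2.2)

The brown star was at (5.5, 3.0) in frame 1 and (4.3, 5.2) in frame 2.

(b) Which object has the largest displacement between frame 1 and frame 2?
the orange circle

(moved 3.7; next 2.9)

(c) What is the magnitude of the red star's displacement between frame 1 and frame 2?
2.5

The red star moved from (7.9, 3.9) to (6.4, 1.9), a distance of √(1.5² + 2.0²) ≈ 2.5.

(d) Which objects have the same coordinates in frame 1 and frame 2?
the blue triangle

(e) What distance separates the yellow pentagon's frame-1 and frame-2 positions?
2.9

The yellow pentagon moved from (5.7, 9.5) to (4.1, 7.1), a distance of √(1.6² + 2.4²) ≈ 2.9.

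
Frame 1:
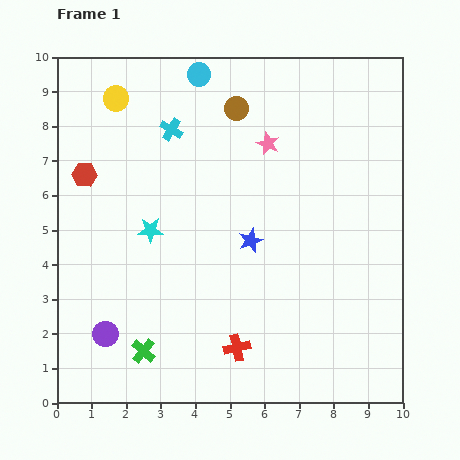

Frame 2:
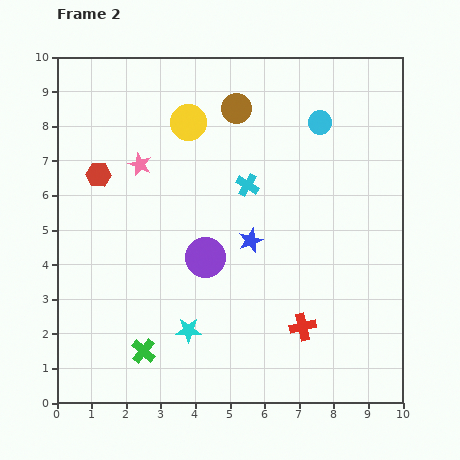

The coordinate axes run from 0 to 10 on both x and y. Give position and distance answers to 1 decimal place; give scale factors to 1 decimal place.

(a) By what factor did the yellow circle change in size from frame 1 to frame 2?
1.4×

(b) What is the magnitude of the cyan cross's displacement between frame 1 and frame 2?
2.7

The cyan cross moved from (3.3, 7.9) to (5.5, 6.3), a distance of √(2.2² + 1.6²) ≈ 2.7.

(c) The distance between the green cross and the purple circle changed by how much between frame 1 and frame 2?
+2.0

Distance in frame 1: 1.2. Distance in frame 2: 3.2.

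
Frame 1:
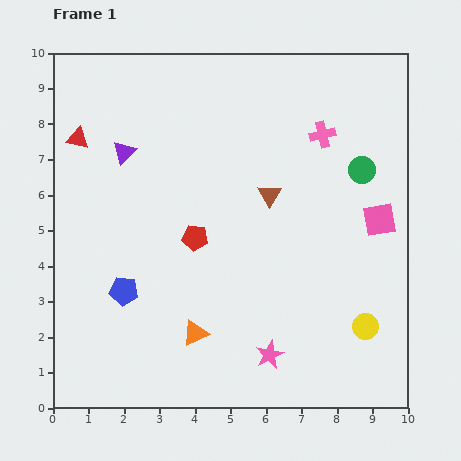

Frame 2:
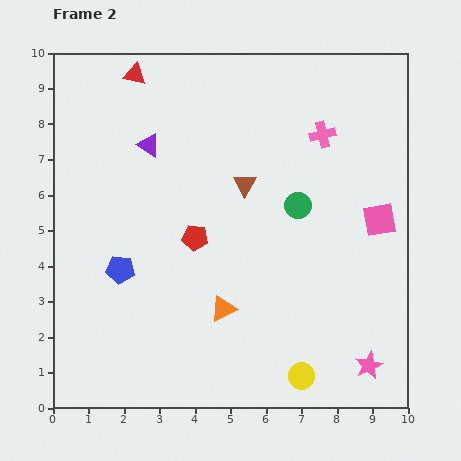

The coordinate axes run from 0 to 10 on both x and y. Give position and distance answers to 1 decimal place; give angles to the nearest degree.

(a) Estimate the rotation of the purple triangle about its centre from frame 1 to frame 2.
44° counter-clockwise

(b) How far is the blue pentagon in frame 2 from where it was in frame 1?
0.6

The blue pentagon moved from (2.0, 3.3) to (1.9, 3.9), a distance of √(0.1² + 0.6²) ≈ 0.6.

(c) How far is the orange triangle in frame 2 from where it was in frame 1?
1.1

The orange triangle moved from (4.0, 2.1) to (4.8, 2.8), a distance of √(0.8² + 0.7²) ≈ 1.1.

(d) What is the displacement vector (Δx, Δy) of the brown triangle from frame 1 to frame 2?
(-0.7, 0.3)

The brown triangle was at (6.1, 6.0) in frame 1 and (5.4, 6.3) in frame 2.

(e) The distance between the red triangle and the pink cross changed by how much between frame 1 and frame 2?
-1.3

Distance in frame 1: 6.9. Distance in frame 2: 5.6.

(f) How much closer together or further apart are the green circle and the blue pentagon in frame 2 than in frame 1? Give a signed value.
-2.2

Distance in frame 1: 7.5. Distance in frame 2: 5.3.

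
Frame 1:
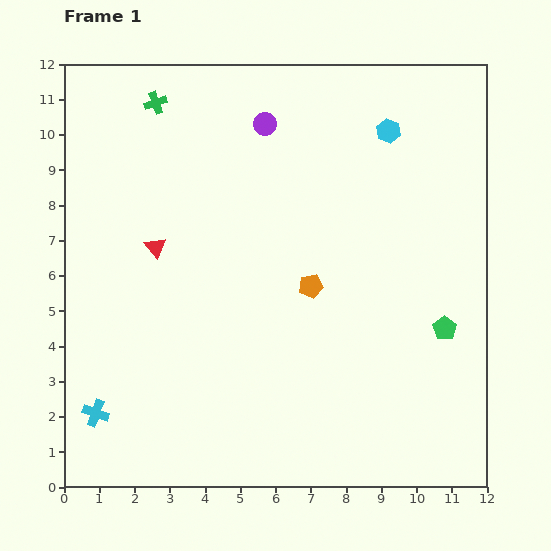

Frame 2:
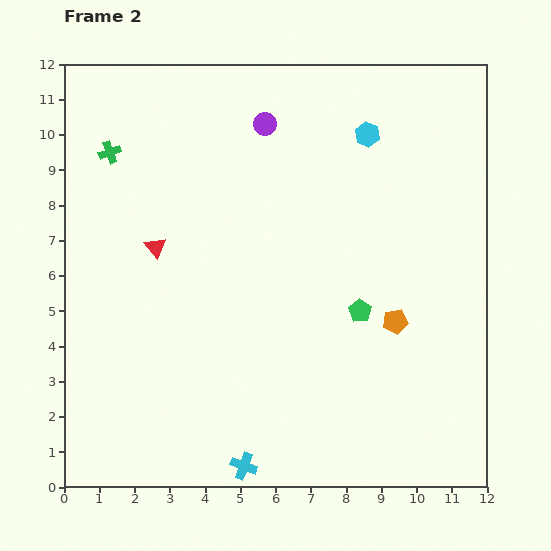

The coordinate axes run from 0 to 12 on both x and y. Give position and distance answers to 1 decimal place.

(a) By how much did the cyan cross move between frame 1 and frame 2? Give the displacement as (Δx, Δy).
(4.2, -1.5)

The cyan cross was at (0.9, 2.1) in frame 1 and (5.1, 0.6) in frame 2.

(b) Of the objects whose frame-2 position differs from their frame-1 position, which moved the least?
the cyan hexagon

(moved 0.6)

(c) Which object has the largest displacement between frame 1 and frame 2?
the cyan cross

(moved 4.5; next 2.6)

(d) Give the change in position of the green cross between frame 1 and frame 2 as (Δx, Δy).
(-1.3, -1.4)

The green cross was at (2.6, 10.9) in frame 1 and (1.3, 9.5) in frame 2.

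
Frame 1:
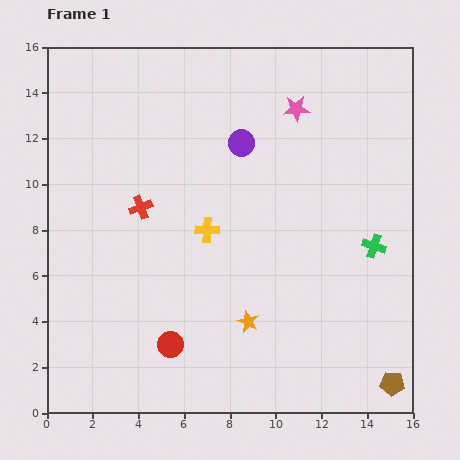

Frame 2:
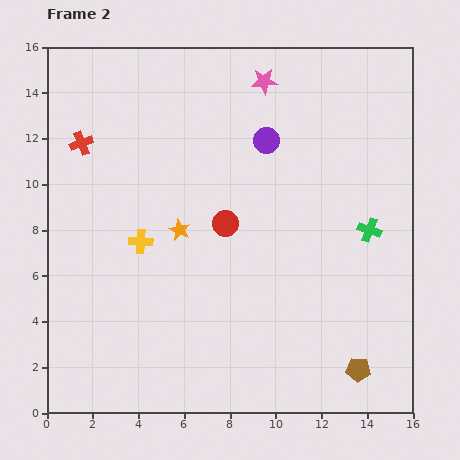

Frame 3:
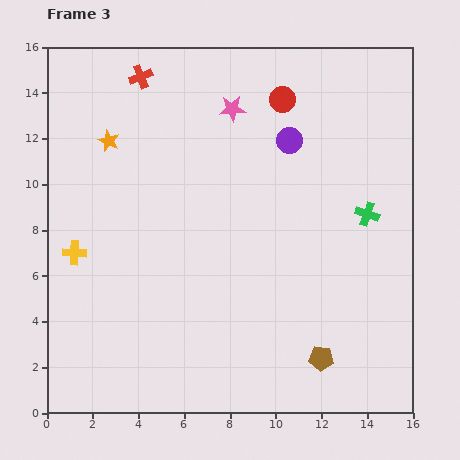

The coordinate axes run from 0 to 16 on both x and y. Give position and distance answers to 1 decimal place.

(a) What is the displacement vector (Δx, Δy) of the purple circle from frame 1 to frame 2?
(1.1, 0.1)

The purple circle was at (8.5, 11.8) in frame 1 and (9.6, 11.9) in frame 2.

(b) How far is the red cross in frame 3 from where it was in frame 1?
5.7

The red cross moved from (4.1, 9.0) to (4.1, 14.7), a distance of √(0.0² + 5.7²) ≈ 5.7.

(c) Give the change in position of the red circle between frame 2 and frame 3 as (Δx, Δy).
(2.5, 5.4)

The red circle was at (7.8, 8.3) in frame 2 and (10.3, 13.7) in frame 3.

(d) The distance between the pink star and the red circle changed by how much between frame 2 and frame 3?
-4.2

Distance in frame 2: 6.4. Distance in frame 3: 2.2.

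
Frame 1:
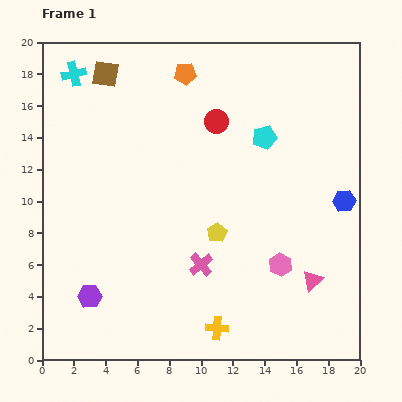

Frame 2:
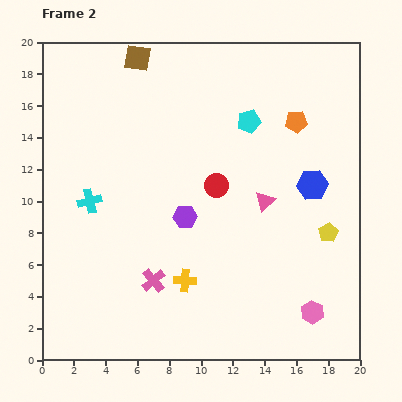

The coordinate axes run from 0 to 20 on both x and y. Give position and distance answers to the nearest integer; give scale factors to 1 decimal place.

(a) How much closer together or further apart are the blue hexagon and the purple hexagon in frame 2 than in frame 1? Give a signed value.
-9

Distance in frame 1: 17. Distance in frame 2: 8.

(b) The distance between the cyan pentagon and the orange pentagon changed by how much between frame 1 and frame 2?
-3

Distance in frame 1: 6. Distance in frame 2: 3.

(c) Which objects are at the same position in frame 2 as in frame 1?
none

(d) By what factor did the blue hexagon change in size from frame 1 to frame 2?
1.3×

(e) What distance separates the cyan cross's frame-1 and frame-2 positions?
8

The cyan cross moved from (2, 18) to (3, 10), a distance of √(1² + 8²) ≈ 8.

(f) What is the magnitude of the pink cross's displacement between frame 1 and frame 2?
3

The pink cross moved from (10, 6) to (7, 5), a distance of √(3² + 1²) ≈ 3.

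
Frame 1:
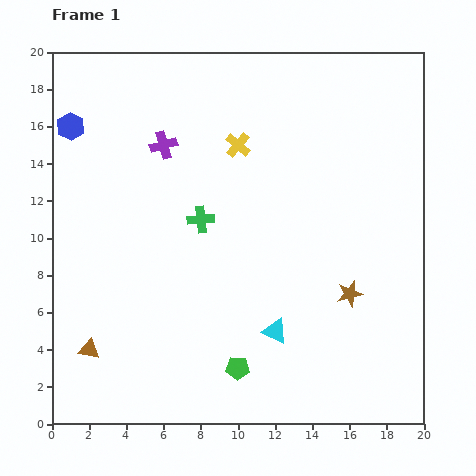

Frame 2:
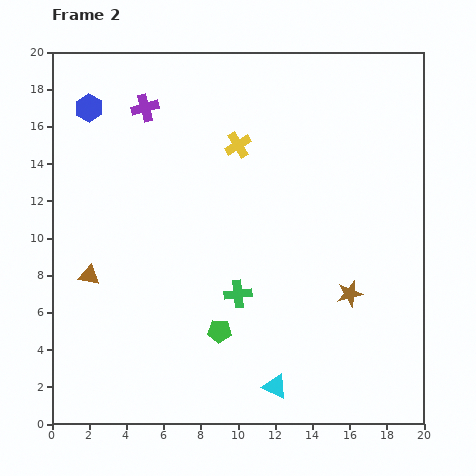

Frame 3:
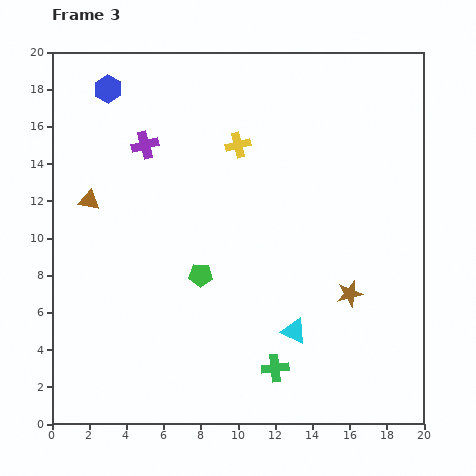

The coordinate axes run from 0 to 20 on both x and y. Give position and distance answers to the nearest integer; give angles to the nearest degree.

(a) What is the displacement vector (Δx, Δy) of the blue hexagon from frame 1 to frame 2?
(1, 1)

The blue hexagon was at (1, 16) in frame 1 and (2, 17) in frame 2.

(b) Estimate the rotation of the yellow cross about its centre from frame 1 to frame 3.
36° clockwise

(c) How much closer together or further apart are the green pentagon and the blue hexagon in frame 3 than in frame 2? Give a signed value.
-3

Distance in frame 2: 14. Distance in frame 3: 11.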